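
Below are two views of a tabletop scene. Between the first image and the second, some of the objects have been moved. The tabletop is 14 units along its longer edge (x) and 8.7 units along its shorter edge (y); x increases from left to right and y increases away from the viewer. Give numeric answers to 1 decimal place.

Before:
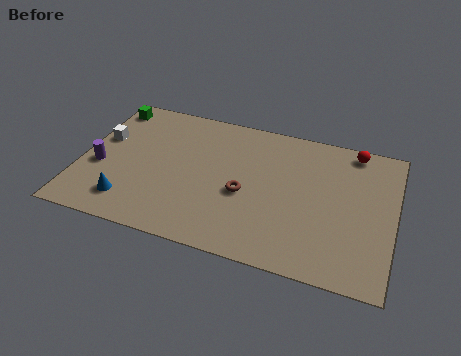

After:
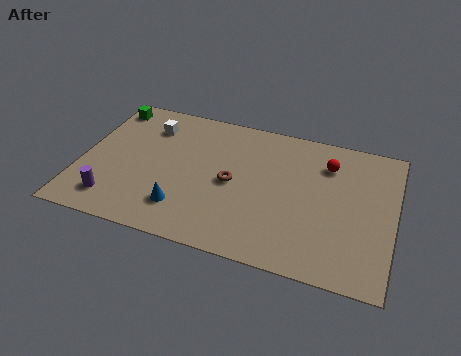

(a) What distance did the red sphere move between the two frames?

1.6

The red sphere was near (12.0, 7.8) before and (10.9, 6.6) after, so it travelled √(1.1² + 1.2²) ≈ 1.6 units.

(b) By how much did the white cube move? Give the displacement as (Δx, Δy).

(2.0, 1.4)

From the two frames, the white cube sits at roughly (0.8, 5.3) before and (2.8, 6.7) after.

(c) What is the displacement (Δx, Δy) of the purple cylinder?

(0.8, -1.9)

The purple cylinder started near (0.9, 3.5) and ended near (1.7, 1.6).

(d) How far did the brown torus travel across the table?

0.8

The brown torus moved from about (7.4, 3.7) to (6.8, 4.2), a distance of √(0.6² + 0.5²) ≈ 0.8.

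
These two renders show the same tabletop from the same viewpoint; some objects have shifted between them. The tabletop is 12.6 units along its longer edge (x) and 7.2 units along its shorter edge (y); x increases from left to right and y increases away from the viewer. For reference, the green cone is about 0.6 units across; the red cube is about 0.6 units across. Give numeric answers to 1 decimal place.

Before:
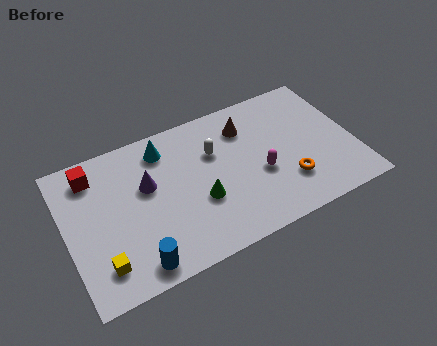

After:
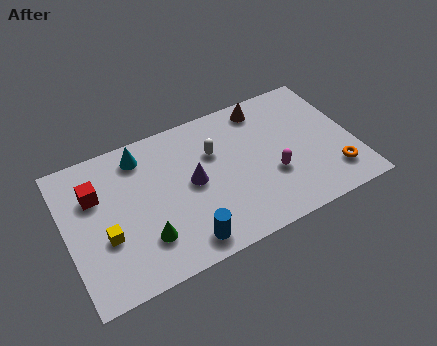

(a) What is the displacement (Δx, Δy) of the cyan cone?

(-1.0, 0.1)

The cyan cone was at about (4.5, 5.9) and moved to about (3.5, 6.0).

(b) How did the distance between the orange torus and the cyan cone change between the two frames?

+2.8

Before: roughly 6.3 units apart; after: 9.1. That's 2.8 units further apart.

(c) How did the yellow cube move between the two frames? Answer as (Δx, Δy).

(0.3, 1.2)

From the two frames, the yellow cube sits at roughly (1.3, 1.5) before and (1.6, 2.7) after.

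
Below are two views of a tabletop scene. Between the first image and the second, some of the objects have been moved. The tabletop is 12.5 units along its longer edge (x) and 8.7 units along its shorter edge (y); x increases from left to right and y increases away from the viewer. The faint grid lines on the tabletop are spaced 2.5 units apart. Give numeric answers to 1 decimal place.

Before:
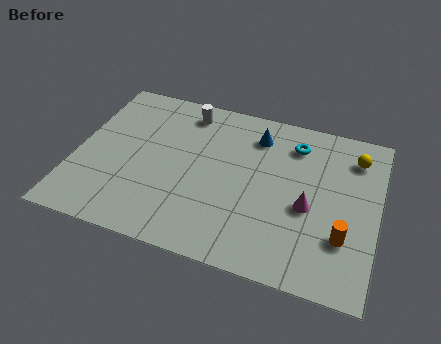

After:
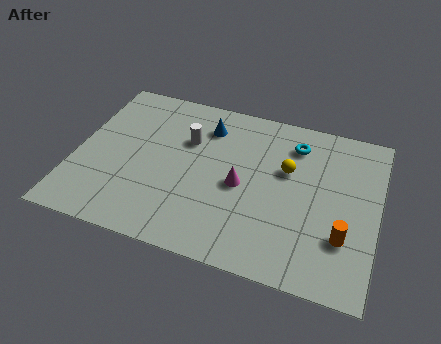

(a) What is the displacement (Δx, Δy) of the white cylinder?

(0.2, -1.6)

The white cylinder was at about (4.3, 7.4) and moved to about (4.5, 5.8).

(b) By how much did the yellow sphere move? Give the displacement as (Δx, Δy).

(-2.7, -1.5)

From the two frames, the yellow sphere sits at roughly (11.4, 6.9) before and (8.7, 5.4) after.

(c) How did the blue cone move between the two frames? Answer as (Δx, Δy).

(-2.1, -0.1)

The blue cone was at about (7.3, 6.9) and moved to about (5.2, 6.8).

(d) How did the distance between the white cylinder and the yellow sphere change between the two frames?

-2.9

Before: roughly 7.1 units apart; after: 4.2. That's 2.9 units closer together.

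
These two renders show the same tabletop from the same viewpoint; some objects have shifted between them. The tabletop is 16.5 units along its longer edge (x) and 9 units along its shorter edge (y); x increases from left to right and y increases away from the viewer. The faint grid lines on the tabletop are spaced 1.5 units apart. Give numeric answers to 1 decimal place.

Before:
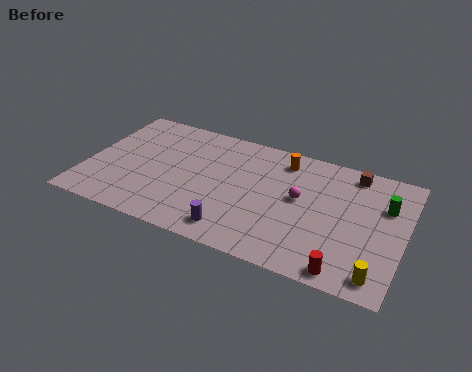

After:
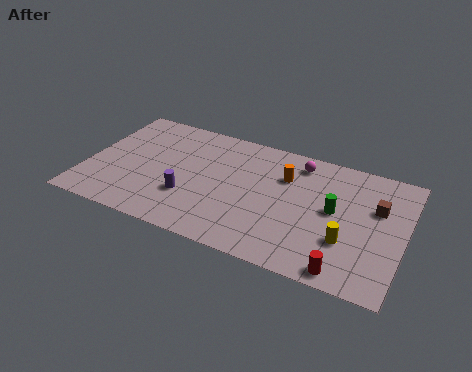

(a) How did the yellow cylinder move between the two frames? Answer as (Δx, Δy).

(-1.7, 1.7)

The yellow cylinder started near (15.4, 1.2) and ended near (13.7, 2.9).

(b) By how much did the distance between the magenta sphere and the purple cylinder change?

+2.4

Before: roughly 4.7 units apart; after: 7.1. That's 2.4 units further apart.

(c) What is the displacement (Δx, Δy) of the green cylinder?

(-2.5, -1.3)

From the two frames, the green cylinder sits at roughly (15.4, 6.1) before and (12.9, 4.8) after.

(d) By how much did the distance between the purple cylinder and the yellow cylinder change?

+0.9

They were about 7.3 units apart before and 8.2 after — 0.9 units further apart.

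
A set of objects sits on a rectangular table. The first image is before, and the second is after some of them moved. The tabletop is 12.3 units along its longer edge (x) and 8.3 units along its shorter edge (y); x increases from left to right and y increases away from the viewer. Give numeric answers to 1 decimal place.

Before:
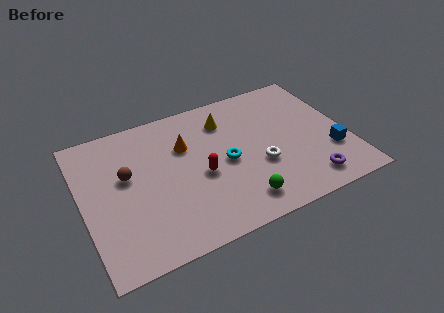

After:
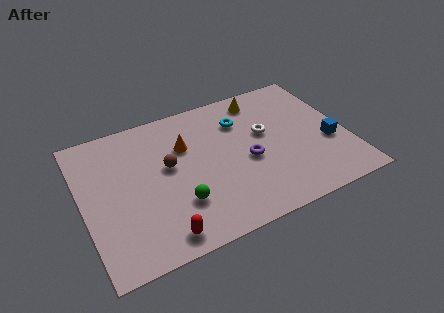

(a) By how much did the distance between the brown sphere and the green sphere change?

-3.6

The distance was about 5.9 in the first image and 2.3 in the second, so they moved 3.6 units closer together.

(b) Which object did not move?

the orange cone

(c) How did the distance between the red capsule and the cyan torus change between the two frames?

+5.5

They were about 1.2 units apart before and 6.7 after — 5.5 units further apart.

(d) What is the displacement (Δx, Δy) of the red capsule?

(-2.2, -2.6)

The red capsule started near (5.4, 3.6) and ended near (3.2, 1.0).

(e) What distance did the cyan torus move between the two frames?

2.4

The cyan torus moved from about (6.6, 3.9) to (7.6, 6.1), a distance of √(1.0² + 2.2²) ≈ 2.4.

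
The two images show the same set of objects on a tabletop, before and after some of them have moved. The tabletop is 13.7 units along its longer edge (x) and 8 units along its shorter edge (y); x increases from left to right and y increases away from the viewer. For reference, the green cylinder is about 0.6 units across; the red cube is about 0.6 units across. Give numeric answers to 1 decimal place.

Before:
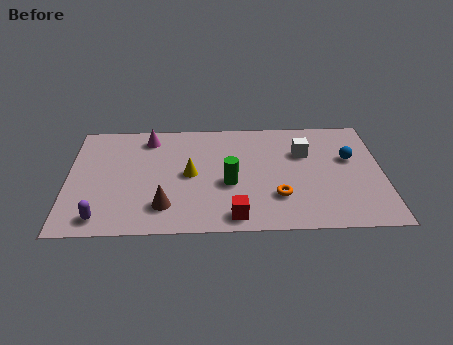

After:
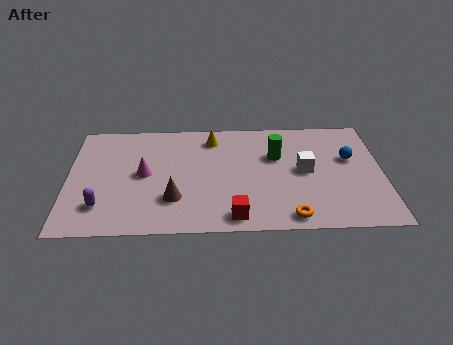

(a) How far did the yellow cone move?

2.8

From (5.3, 4.0) to (6.3, 6.6), the yellow cone covered √(1.0² + 2.6²) ≈ 2.8 units.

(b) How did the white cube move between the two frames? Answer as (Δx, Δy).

(0.0, -1.3)

From the two frames, the white cube sits at roughly (10.3, 5.4) before and (10.3, 4.1) after.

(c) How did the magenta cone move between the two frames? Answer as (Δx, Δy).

(-0.2, -2.6)

From the two frames, the magenta cone sits at roughly (3.5, 6.7) before and (3.3, 4.1) after.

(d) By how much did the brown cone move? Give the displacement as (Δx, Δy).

(0.4, 0.5)

The brown cone started near (4.2, 1.8) and ended near (4.6, 2.3).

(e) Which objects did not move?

the red cube and the blue sphere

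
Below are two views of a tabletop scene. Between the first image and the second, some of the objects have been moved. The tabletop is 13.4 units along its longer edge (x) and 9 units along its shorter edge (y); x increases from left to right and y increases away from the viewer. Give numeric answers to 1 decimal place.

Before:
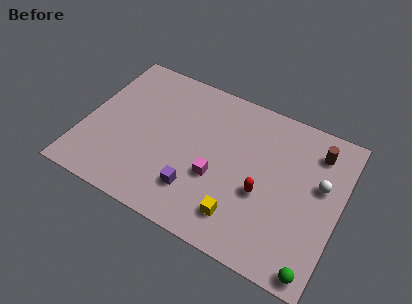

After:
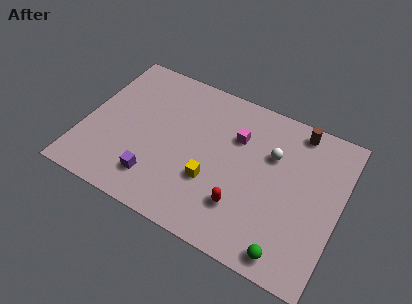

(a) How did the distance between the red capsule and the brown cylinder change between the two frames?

+1.7

They were about 4.3 units apart before and 6.0 after — 1.7 units further apart.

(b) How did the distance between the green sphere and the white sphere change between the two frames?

+0.6

They were about 4.6 units apart before and 5.2 after — 0.6 units further apart.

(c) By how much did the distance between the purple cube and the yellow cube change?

+0.6

Before: roughly 2.4 units apart; after: 3.0. That's 0.6 units further apart.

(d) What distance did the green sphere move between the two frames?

1.4

The green sphere was near (12.6, 0.8) before and (11.2, 1.0) after, so it travelled √(1.4² + 0.2²) ≈ 1.4 units.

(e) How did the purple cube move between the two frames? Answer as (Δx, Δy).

(-2.1, -0.3)

From the two frames, the purple cube sits at roughly (6.2, 2.2) before and (4.1, 1.9) after.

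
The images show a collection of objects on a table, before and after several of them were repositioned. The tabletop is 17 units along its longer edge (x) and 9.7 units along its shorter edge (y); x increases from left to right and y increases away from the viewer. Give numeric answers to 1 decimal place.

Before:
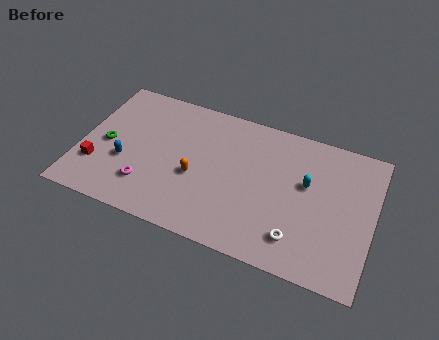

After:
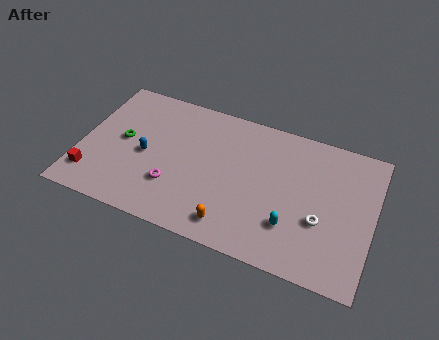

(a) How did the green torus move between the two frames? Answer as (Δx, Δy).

(0.9, 0.6)

The green torus was at about (1.5, 4.5) and moved to about (2.4, 5.1).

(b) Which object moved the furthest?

the orange capsule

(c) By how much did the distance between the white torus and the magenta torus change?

-0.3

They were about 8.8 units apart before and 8.5 after — 0.3 units closer together.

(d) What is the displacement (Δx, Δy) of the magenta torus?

(1.5, 0.5)

The magenta torus started near (4.1, 2.4) and ended near (5.6, 2.9).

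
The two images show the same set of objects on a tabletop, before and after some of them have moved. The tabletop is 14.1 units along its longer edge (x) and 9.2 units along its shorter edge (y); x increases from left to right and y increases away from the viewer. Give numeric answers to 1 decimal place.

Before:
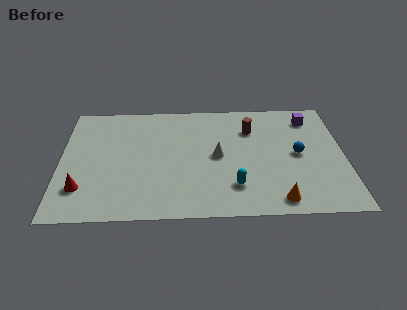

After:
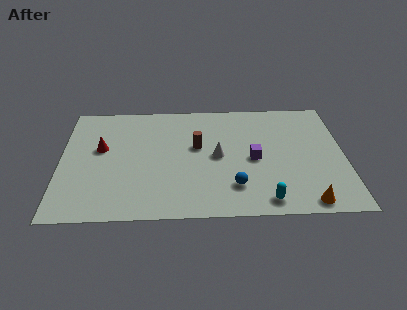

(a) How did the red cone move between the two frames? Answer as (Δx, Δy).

(0.9, 3.1)

The red cone was at about (1.1, 2.3) and moved to about (2.0, 5.4).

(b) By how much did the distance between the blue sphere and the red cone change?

-3.6

The distance was about 10.9 in the first image and 7.3 in the second, so they moved 3.6 units closer together.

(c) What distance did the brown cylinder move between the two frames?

3.0

The brown cylinder was near (9.5, 6.7) before and (6.8, 5.4) after, so it travelled √(2.7² + 1.3²) ≈ 3.0 units.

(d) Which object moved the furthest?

the purple cube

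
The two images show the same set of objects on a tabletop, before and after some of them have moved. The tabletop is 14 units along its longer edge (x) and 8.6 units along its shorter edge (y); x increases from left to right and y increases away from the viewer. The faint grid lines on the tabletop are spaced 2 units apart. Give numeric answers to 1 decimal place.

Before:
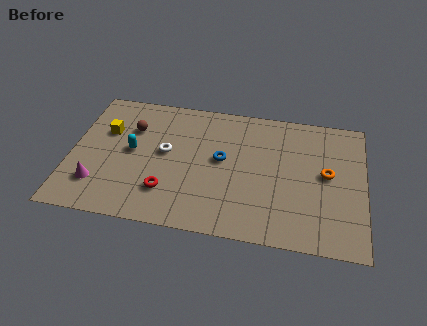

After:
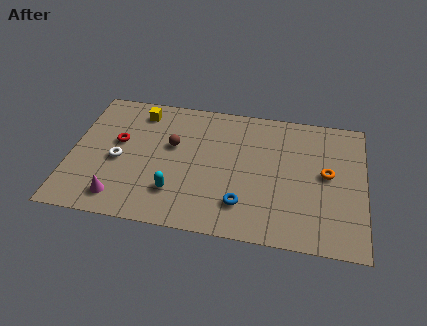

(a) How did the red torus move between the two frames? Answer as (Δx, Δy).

(-2.5, 2.8)

The red torus was at about (4.7, 2.2) and moved to about (2.2, 5.0).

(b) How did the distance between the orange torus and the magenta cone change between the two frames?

-0.9

The distance was about 11.1 in the first image and 10.2 in the second, so they moved 0.9 units closer together.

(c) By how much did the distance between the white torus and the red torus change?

-1.3

They were about 2.5 units apart before and 1.2 after — 1.3 units closer together.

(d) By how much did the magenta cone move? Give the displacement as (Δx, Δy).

(1.1, -0.7)

The magenta cone started near (1.4, 2.1) and ended near (2.5, 1.4).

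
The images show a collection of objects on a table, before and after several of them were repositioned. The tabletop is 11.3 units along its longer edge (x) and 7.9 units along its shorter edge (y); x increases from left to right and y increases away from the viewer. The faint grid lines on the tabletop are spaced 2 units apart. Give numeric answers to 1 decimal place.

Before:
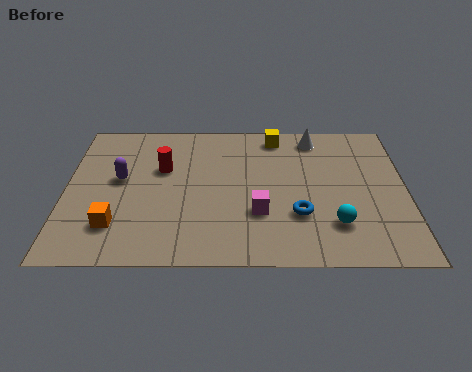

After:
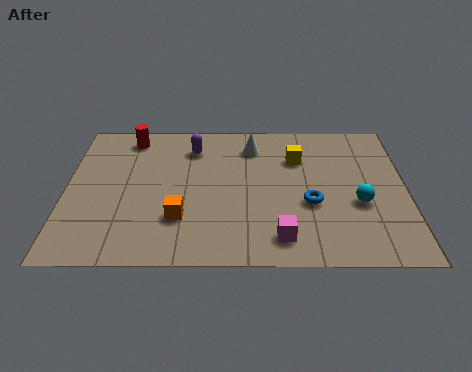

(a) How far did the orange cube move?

2.1

The orange cube moved from about (1.7, 1.9) to (3.8, 2.3), a distance of √(2.1² + 0.4²) ≈ 2.1.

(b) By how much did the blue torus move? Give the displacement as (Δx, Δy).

(0.4, 0.6)

From the two frames, the blue torus sits at roughly (7.7, 2.5) before and (8.1, 3.1) after.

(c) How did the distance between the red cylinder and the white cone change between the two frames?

-1.3

The distance was about 5.4 in the first image and 4.1 in the second, so they moved 1.3 units closer together.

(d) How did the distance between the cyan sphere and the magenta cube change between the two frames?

+0.6

They were about 2.6 units apart before and 3.2 after — 0.6 units further apart.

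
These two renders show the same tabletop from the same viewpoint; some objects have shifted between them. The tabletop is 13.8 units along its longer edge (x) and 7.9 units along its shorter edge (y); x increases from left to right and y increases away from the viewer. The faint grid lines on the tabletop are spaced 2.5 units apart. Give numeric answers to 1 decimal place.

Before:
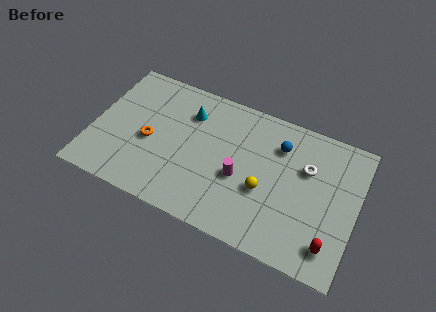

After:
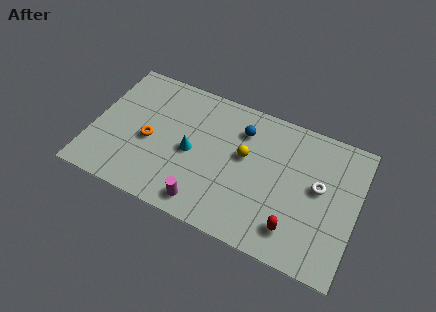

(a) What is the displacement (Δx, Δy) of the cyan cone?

(0.4, -2.2)

The cyan cone was at about (4.8, 5.9) and moved to about (5.2, 3.7).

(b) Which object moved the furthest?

the magenta cylinder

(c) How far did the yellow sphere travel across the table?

1.9

The yellow sphere was near (9.1, 3.1) before and (7.9, 4.6) after, so it travelled √(1.2² + 1.5²) ≈ 1.9 units.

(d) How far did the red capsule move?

1.9

The red capsule was near (12.7, 1.5) before and (10.8, 1.6) after, so it travelled √(1.9² + 0.1²) ≈ 1.9 units.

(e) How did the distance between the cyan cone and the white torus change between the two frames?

+0.3

Before: roughly 6.3 units apart; after: 6.6. That's 0.3 units further apart.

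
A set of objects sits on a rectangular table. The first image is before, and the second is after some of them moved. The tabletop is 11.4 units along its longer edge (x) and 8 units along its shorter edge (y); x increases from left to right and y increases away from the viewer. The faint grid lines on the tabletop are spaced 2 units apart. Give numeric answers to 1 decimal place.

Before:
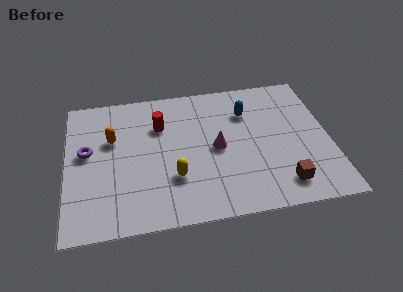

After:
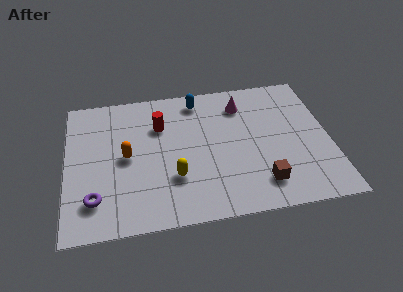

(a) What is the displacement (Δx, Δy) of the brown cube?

(-0.9, 0.2)

The brown cube started near (9.2, 1.4) and ended near (8.3, 1.6).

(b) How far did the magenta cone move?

2.7

The magenta cone was near (6.5, 3.9) before and (7.7, 6.3) after, so it travelled √(1.2² + 2.4²) ≈ 2.7 units.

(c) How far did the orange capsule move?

1.3

The orange capsule was near (2.0, 5.1) before and (2.6, 4.0) after, so it travelled √(0.6² + 1.1²) ≈ 1.3 units.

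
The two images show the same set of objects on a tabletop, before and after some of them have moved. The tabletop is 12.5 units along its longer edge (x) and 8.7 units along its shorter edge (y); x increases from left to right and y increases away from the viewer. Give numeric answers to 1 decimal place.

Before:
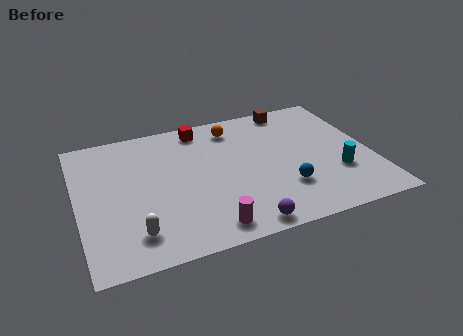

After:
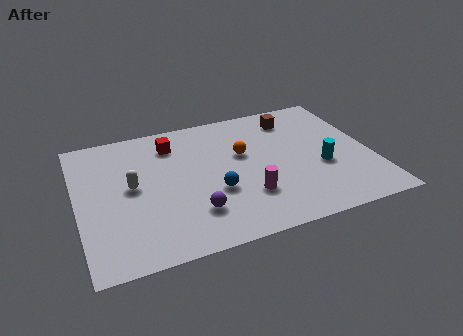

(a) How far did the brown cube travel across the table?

0.7

The brown cube moved from about (9.5, 7.8) to (9.5, 7.1), a distance of √(0.0² + 0.7²) ≈ 0.7.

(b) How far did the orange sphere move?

1.9

The orange sphere moved from about (6.9, 7.2) to (7.1, 5.3), a distance of √(0.2² + 1.9²) ≈ 1.9.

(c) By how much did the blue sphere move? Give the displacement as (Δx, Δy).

(-2.9, 0.7)

From the two frames, the blue sphere sits at roughly (8.6, 2.5) before and (5.7, 3.2) after.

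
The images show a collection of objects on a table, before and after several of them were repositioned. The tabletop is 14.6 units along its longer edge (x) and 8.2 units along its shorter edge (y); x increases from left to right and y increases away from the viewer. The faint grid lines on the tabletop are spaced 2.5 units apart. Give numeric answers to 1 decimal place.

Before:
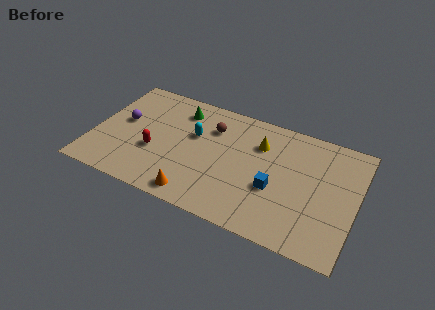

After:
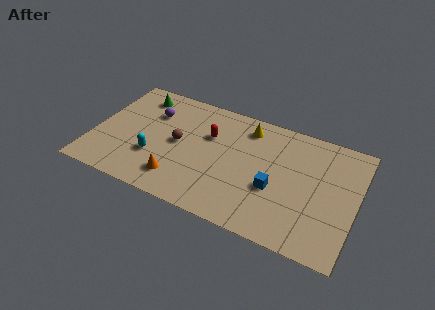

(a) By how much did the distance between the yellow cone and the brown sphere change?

+1.7

Before: roughly 2.7 units apart; after: 4.4. That's 1.7 units further apart.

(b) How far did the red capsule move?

3.6

The red capsule was near (3.5, 3.1) before and (6.3, 5.4) after, so it travelled √(2.8² + 2.3²) ≈ 3.6 units.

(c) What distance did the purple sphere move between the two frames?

1.9

From (1.5, 4.6) to (3.0, 5.8), the purple sphere covered √(1.5² + 1.2²) ≈ 1.9 units.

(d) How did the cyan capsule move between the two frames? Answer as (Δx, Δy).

(-2.0, -2.4)

The cyan capsule was at about (5.5, 5.1) and moved to about (3.5, 2.7).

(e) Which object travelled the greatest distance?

the red capsule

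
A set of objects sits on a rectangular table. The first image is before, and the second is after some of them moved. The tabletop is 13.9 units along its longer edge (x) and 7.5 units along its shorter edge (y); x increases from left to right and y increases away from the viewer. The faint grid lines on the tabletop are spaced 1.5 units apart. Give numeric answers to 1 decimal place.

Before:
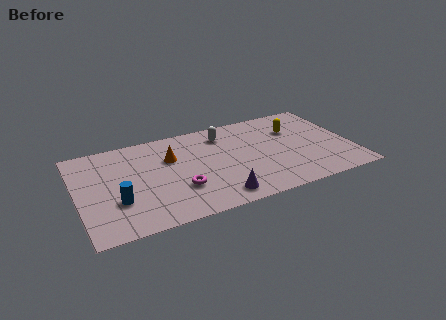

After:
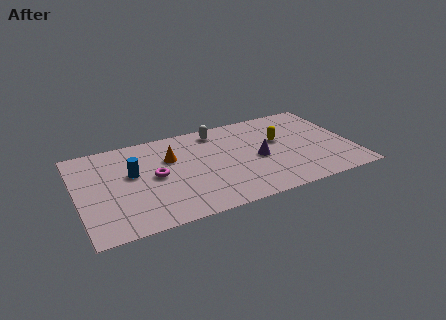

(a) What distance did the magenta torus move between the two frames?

1.8

From (5.0, 2.4) to (3.9, 3.8), the magenta torus covered √(1.1² + 1.4²) ≈ 1.8 units.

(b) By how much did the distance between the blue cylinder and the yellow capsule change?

-2.2

The distance was about 9.7 in the first image and 7.5 in the second, so they moved 2.2 units closer together.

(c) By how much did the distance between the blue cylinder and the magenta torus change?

-1.8

Before: roughly 3.1 units apart; after: 1.3. That's 1.8 units closer together.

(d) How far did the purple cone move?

3.3

The purple cone was near (6.8, 1.1) before and (9.1, 3.4) after, so it travelled √(2.3² + 2.3²) ≈ 3.3 units.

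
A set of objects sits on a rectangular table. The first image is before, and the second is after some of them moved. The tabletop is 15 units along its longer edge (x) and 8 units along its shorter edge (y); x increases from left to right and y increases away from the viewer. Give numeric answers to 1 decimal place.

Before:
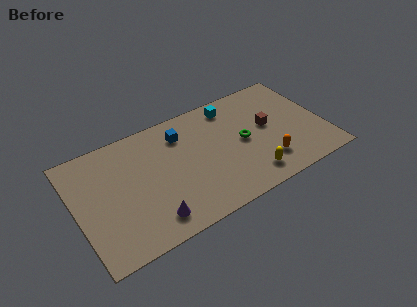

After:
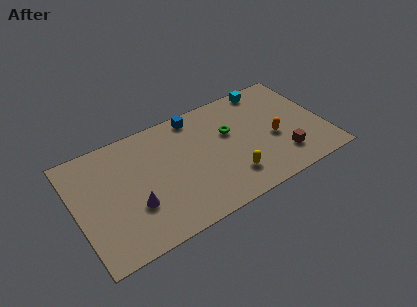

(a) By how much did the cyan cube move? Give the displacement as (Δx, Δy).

(2.3, 0.4)

The cyan cube was at about (9.8, 6.8) and moved to about (12.1, 7.2).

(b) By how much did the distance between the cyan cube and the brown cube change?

+2.2

They were about 3.1 units apart before and 5.3 after — 2.2 units further apart.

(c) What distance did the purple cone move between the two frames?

1.5

From (4.1, 1.4) to (3.3, 2.7), the purple cone covered √(0.8² + 1.3²) ≈ 1.5 units.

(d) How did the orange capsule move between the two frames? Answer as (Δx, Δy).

(0.7, 1.5)

The orange capsule was at about (11.2, 1.9) and moved to about (11.9, 3.4).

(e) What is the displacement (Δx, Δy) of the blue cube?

(1.0, 0.9)

The blue cube started near (6.6, 6.2) and ended near (7.6, 7.1).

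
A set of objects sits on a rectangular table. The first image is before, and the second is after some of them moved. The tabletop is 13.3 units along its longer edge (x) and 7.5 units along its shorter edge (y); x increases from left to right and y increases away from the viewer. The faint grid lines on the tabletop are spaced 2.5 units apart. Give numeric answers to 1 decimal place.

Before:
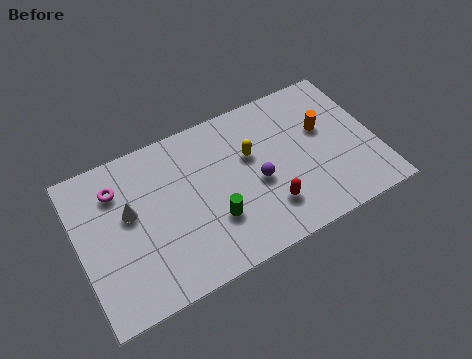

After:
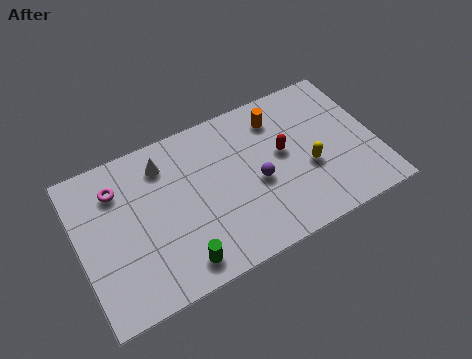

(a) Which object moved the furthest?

the yellow capsule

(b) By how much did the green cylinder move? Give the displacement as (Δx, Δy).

(-1.7, -1.3)

From the two frames, the green cylinder sits at roughly (5.8, 2.4) before and (4.1, 1.1) after.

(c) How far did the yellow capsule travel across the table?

2.9

The yellow capsule was near (7.8, 4.7) before and (10.2, 3.0) after, so it travelled √(2.4² + 1.7²) ≈ 2.9 units.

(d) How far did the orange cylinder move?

2.4

The orange cylinder was near (11.1, 4.6) before and (9.2, 6.0) after, so it travelled √(1.9² + 1.4²) ≈ 2.4 units.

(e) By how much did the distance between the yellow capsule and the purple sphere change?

+0.9

The distance was about 1.4 in the first image and 2.3 in the second, so they moved 0.9 units further apart.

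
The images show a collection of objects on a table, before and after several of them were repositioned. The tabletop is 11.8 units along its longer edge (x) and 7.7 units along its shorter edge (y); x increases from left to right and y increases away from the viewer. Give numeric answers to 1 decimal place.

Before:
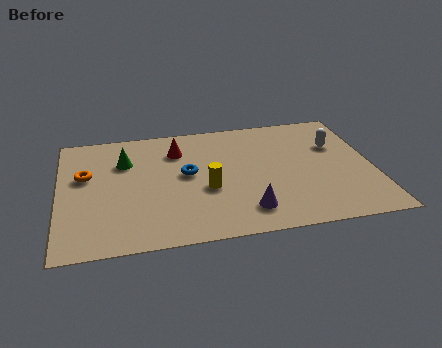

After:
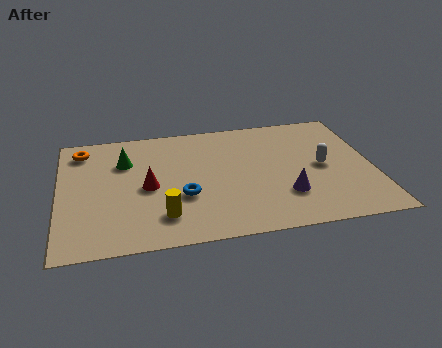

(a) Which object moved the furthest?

the red cone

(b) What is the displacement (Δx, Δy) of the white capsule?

(-0.6, -1.3)

From the two frames, the white capsule sits at roughly (10.5, 5.1) before and (9.9, 3.8) after.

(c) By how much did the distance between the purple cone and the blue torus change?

+0.4

The distance was about 3.4 in the first image and 3.8 in the second, so they moved 0.4 units further apart.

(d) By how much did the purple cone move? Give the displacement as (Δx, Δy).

(1.5, 0.7)

The purple cone started near (6.9, 1.5) and ended near (8.4, 2.2).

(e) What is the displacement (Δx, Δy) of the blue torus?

(-0.2, -1.4)

From the two frames, the blue torus sits at roughly (4.8, 4.2) before and (4.6, 2.8) after.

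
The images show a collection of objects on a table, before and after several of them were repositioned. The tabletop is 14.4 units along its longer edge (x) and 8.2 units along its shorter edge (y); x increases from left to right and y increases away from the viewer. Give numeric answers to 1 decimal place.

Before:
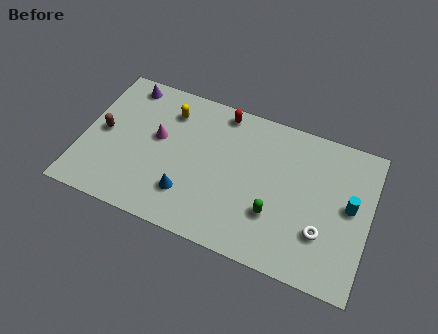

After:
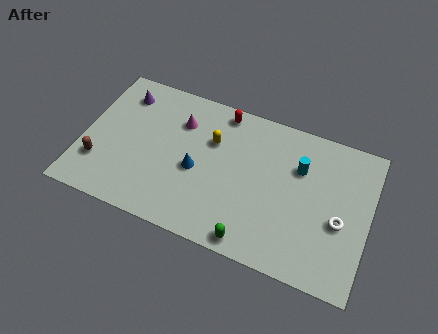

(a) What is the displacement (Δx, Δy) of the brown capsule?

(0.0, -1.8)

The brown capsule was at about (1.0, 4.1) and moved to about (1.0, 2.3).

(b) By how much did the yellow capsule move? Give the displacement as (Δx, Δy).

(2.3, -0.9)

From the two frames, the yellow capsule sits at roughly (4.1, 6.4) before and (6.4, 5.5) after.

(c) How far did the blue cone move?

1.5

From (5.5, 2.1) to (5.8, 3.6), the blue cone covered √(0.3² + 1.5²) ≈ 1.5 units.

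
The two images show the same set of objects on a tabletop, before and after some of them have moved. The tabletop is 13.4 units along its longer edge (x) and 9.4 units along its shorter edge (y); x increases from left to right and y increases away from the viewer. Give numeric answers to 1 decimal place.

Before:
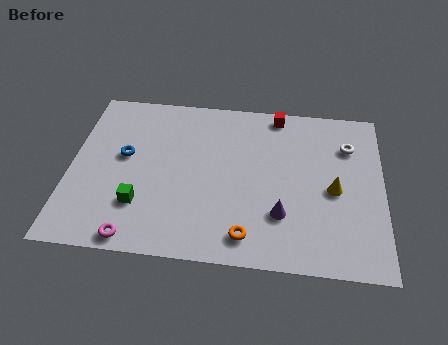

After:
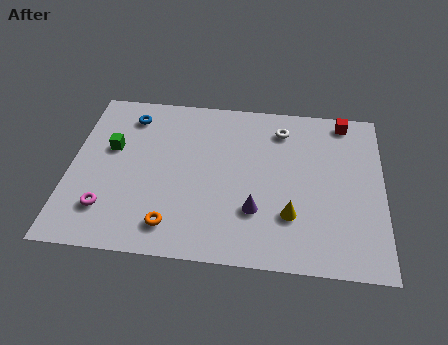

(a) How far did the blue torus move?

2.4

From (2.3, 5.3) to (2.4, 7.7), the blue torus covered √(0.1² + 2.4²) ≈ 2.4 units.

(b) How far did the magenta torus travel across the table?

1.9

From (3.0, 0.8) to (1.7, 2.2), the magenta torus covered √(1.3² + 1.4²) ≈ 1.9 units.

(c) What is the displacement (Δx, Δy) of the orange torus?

(-3.2, 0.2)

From the two frames, the orange torus sits at roughly (7.7, 1.4) before and (4.5, 1.6) after.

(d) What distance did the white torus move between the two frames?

3.0

From (11.9, 6.9) to (9.0, 7.6), the white torus covered √(2.9² + 0.7²) ≈ 3.0 units.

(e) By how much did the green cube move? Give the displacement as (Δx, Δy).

(-1.4, 3.1)

The green cube was at about (3.1, 2.6) and moved to about (1.7, 5.7).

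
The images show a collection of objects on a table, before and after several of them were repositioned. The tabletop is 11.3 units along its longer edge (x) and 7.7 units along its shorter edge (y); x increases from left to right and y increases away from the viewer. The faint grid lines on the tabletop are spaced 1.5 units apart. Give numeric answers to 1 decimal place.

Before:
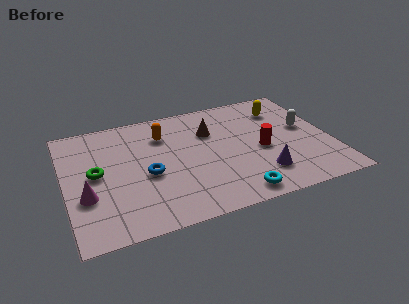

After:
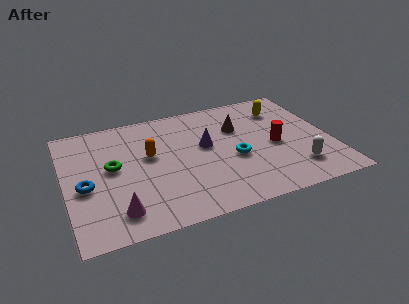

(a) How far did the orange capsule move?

1.4

The orange capsule was near (4.3, 5.7) before and (3.6, 4.5) after, so it travelled √(0.7² + 1.2²) ≈ 1.4 units.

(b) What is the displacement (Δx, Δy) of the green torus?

(0.7, 0.2)

From the two frames, the green torus sits at roughly (1.3, 4.0) before and (2.0, 4.2) after.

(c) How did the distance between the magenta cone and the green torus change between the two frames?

+1.4

The distance was about 1.4 in the first image and 2.8 in the second, so they moved 1.4 units further apart.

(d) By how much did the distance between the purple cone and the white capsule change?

+1.2

Before: roughly 3.3 units apart; after: 4.5. That's 1.2 units further apart.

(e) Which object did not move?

the yellow capsule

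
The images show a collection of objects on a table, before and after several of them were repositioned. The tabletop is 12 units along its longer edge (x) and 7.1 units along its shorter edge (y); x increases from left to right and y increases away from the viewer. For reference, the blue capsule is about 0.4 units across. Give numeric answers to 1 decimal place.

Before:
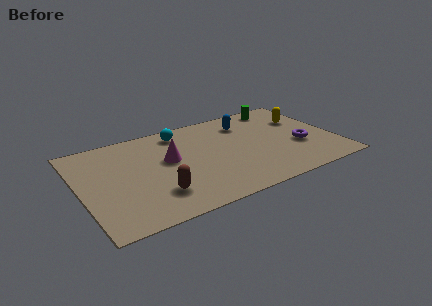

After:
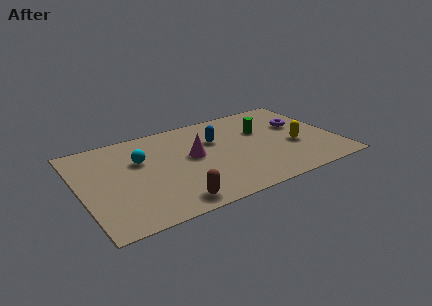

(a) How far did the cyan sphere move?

2.5

The cyan sphere was near (5.0, 6.0) before and (2.9, 4.6) after, so it travelled √(2.1² + 1.4²) ≈ 2.5 units.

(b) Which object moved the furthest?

the cyan sphere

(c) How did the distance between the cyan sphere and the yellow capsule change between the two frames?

+1.4

They were about 5.9 units apart before and 7.3 after — 1.4 units further apart.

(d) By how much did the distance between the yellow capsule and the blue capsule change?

+1.2

Before: roughly 2.8 units apart; after: 4.0. That's 1.2 units further apart.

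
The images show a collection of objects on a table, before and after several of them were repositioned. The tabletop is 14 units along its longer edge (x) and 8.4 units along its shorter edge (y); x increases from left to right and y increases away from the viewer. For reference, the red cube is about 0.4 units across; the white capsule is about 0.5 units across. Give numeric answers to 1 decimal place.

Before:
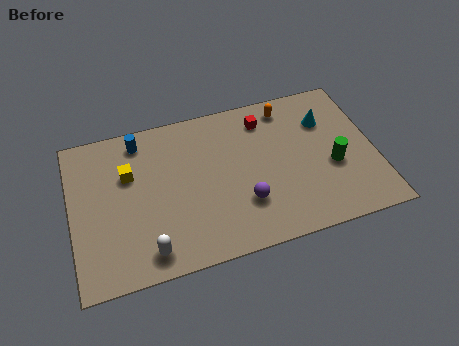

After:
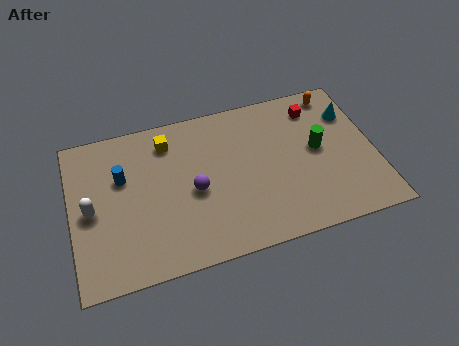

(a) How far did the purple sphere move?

2.6

The purple sphere moved from about (7.8, 2.5) to (5.6, 3.8), a distance of √(2.2² + 1.3²) ≈ 2.6.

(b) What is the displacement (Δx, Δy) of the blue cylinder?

(-0.9, -1.8)

From the two frames, the blue cylinder sits at roughly (3.3, 7.2) before and (2.4, 5.4) after.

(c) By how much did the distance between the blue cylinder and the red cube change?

+3.4

Before: roughly 5.8 units apart; after: 9.2. That's 3.4 units further apart.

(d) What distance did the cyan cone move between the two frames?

1.2

The cyan cone moved from about (11.9, 6.0) to (13.1, 6.1), a distance of √(1.2² + 0.1²) ≈ 1.2.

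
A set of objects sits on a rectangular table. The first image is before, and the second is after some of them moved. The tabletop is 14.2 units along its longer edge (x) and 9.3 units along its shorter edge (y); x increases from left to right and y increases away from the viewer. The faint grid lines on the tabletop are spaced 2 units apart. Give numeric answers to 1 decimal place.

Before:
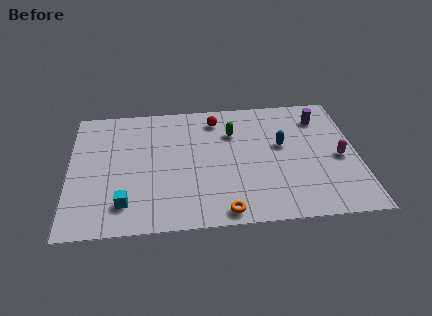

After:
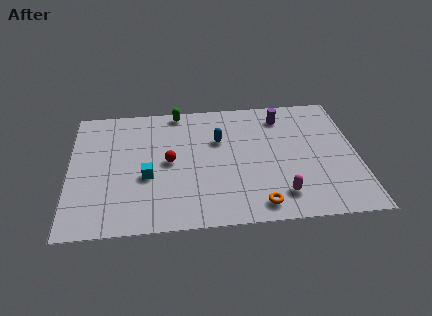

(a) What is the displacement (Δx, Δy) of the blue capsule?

(-3.1, 0.7)

The blue capsule started near (10.5, 5.4) and ended near (7.4, 6.1).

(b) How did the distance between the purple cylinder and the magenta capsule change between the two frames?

+2.6

They were about 3.2 units apart before and 5.8 after — 2.6 units further apart.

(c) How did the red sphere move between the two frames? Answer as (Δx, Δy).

(-2.4, -3.0)

The red sphere was at about (7.3, 7.7) and moved to about (4.9, 4.7).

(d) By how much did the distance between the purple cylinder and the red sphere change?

+1.2

Before: roughly 5.2 units apart; after: 6.4. That's 1.2 units further apart.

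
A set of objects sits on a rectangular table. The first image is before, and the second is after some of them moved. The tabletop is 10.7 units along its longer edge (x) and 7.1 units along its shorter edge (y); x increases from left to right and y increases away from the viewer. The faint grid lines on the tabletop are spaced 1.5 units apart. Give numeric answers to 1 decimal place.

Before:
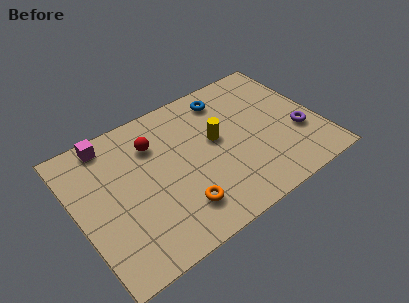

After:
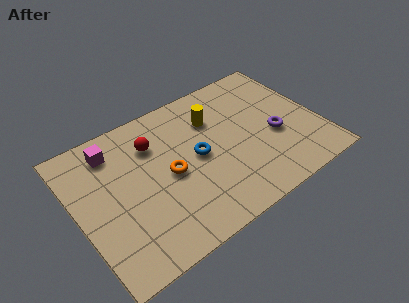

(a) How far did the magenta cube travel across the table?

0.5

The magenta cube moved from about (1.8, 6.3) to (1.9, 5.8), a distance of √(0.1² + 0.5²) ≈ 0.5.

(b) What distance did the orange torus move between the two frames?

1.8

From (4.1, 1.6) to (4.0, 3.4), the orange torus covered √(0.1² + 1.8²) ≈ 1.8 units.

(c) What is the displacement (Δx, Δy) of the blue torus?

(-1.7, -2.3)

From the two frames, the blue torus sits at roughly (7.0, 5.9) before and (5.3, 3.6) after.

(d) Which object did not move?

the red sphere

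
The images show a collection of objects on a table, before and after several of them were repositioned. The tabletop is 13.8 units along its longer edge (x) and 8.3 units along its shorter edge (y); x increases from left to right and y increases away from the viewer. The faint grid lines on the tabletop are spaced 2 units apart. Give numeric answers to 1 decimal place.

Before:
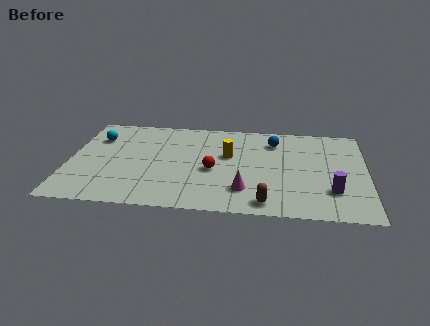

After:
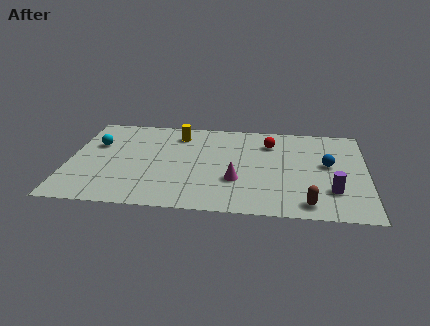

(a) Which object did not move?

the purple cylinder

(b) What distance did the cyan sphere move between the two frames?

0.6

The cyan sphere moved from about (1.2, 6.0) to (1.2, 5.4), a distance of √(0.0² + 0.6²) ≈ 0.6.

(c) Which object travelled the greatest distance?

the red sphere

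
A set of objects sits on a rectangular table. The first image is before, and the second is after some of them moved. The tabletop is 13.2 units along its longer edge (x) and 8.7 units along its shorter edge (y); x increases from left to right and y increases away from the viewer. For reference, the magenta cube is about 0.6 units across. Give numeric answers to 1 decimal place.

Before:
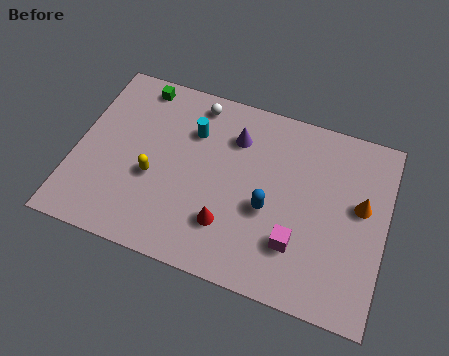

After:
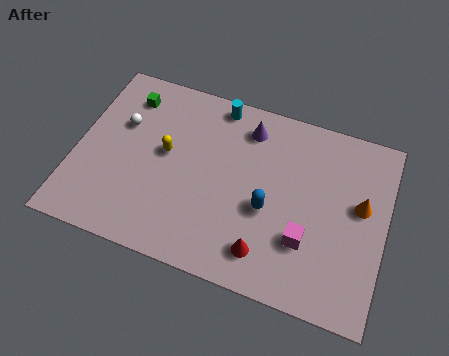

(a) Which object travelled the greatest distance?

the white sphere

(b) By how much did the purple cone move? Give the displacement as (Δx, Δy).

(0.5, 0.6)

From the two frames, the purple cone sits at roughly (6.6, 6.5) before and (7.1, 7.1) after.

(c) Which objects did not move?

the orange cone and the blue capsule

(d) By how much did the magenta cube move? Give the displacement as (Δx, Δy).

(0.4, 0.3)

From the two frames, the magenta cube sits at roughly (9.6, 2.4) before and (10.0, 2.7) after.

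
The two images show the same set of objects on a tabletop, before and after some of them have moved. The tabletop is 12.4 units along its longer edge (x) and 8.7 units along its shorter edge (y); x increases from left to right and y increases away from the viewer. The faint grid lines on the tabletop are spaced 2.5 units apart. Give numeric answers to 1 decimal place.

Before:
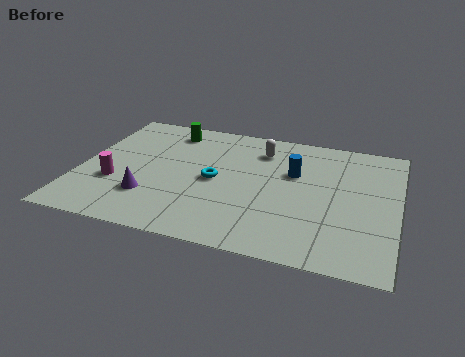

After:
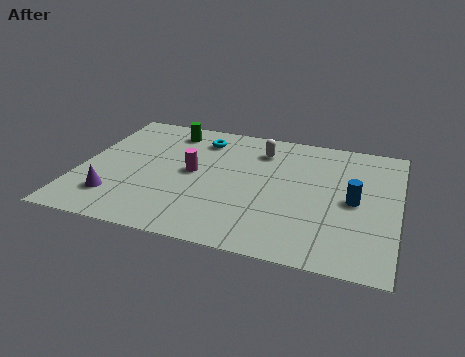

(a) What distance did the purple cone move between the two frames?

1.4

The purple cone moved from about (2.9, 2.4) to (1.6, 2.0), a distance of √(1.3² + 0.4²) ≈ 1.4.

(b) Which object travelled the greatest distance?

the magenta cylinder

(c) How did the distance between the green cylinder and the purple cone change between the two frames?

+0.6

Before: roughly 4.9 units apart; after: 5.5. That's 0.6 units further apart.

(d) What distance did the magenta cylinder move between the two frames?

3.3

From (1.5, 3.0) to (4.4, 4.5), the magenta cylinder covered √(2.9² + 1.5²) ≈ 3.3 units.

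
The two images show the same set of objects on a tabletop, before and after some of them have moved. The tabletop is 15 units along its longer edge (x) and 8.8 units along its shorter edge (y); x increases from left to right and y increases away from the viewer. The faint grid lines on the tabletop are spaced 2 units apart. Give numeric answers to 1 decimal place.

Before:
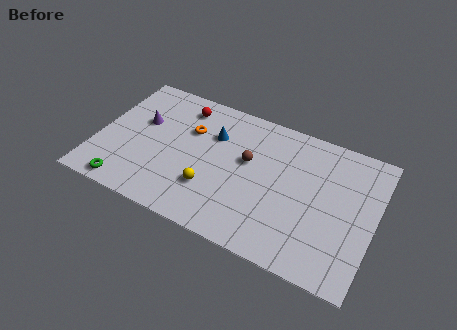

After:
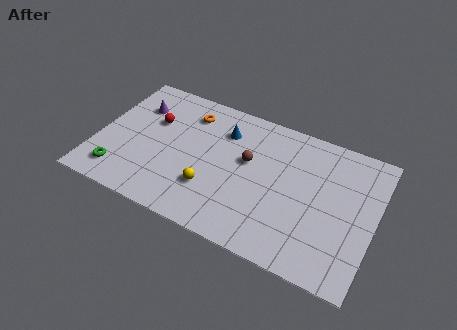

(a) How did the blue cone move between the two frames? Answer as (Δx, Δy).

(0.5, 0.5)

The blue cone was at about (6.1, 6.1) and moved to about (6.6, 6.6).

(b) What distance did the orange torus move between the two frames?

1.1

The orange torus moved from about (4.8, 5.9) to (4.6, 7.0), a distance of √(0.2² + 1.1²) ≈ 1.1.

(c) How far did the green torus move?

0.9

The green torus was near (2.0, 0.9) before and (1.5, 1.6) after, so it travelled √(0.5² + 0.7²) ≈ 0.9 units.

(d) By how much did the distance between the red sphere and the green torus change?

-2.5

Before: roughly 6.8 units apart; after: 4.3. That's 2.5 units closer together.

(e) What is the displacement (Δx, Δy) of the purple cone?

(-0.4, 1.0)

The purple cone was at about (2.2, 5.4) and moved to about (1.8, 6.4).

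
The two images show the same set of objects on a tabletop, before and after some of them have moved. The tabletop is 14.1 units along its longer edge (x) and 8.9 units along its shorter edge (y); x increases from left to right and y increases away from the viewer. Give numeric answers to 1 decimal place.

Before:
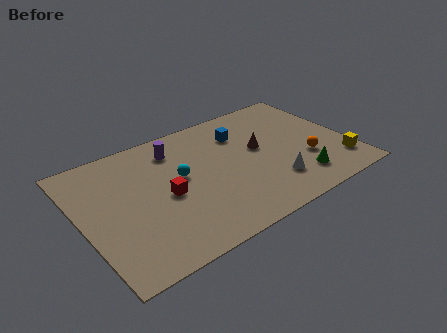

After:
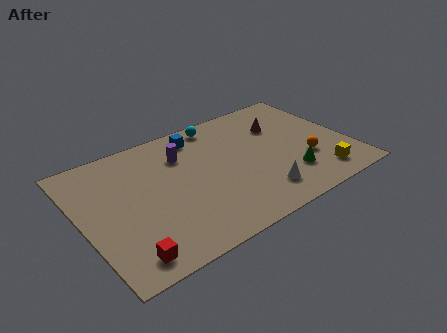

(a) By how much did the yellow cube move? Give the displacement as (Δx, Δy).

(-1.2, -0.4)

From the two frames, the yellow cube sits at roughly (13.3, 1.9) before and (12.1, 1.5) after.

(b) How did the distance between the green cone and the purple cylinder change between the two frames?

-1.3

They were about 7.8 units apart before and 6.5 after — 1.3 units closer together.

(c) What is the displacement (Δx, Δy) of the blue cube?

(-2.2, 0.9)

From the two frames, the blue cube sits at roughly (8.8, 6.6) before and (6.6, 7.5) after.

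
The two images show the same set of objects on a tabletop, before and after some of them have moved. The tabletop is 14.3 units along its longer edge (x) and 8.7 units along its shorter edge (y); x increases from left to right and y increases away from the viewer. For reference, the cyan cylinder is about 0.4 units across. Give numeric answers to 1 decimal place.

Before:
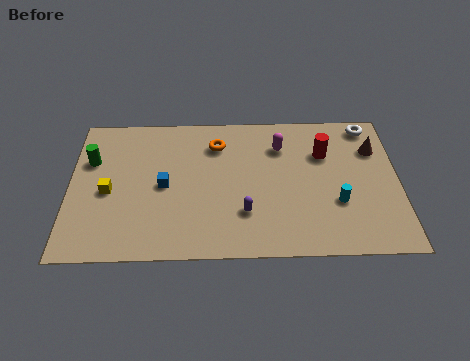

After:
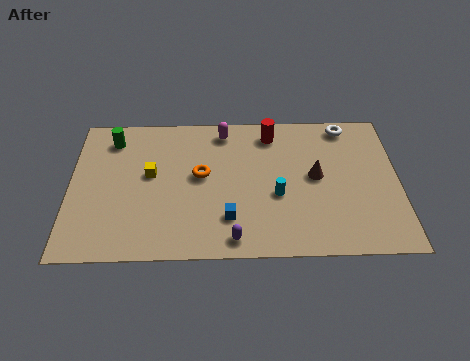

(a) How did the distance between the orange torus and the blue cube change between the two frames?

-0.5

Before: roughly 3.4 units apart; after: 2.9. That's 0.5 units closer together.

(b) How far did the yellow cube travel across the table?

2.1

The yellow cube moved from about (1.7, 3.9) to (3.5, 4.9), a distance of √(1.8² + 1.0²) ≈ 2.1.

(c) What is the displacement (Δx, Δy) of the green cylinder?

(0.9, 1.3)

From the two frames, the green cylinder sits at roughly (0.9, 5.8) before and (1.8, 7.1) after.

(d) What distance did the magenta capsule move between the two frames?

2.7

From (9.2, 6.5) to (6.7, 7.5), the magenta capsule covered √(2.5² + 1.0²) ≈ 2.7 units.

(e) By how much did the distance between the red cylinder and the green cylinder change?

-3.2

They were about 10.2 units apart before and 7.0 after — 3.2 units closer together.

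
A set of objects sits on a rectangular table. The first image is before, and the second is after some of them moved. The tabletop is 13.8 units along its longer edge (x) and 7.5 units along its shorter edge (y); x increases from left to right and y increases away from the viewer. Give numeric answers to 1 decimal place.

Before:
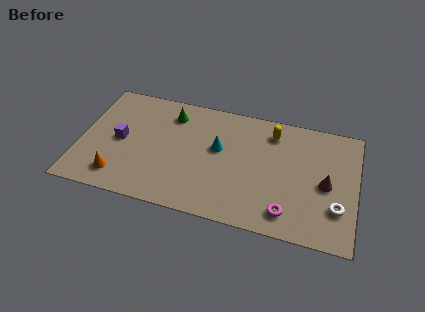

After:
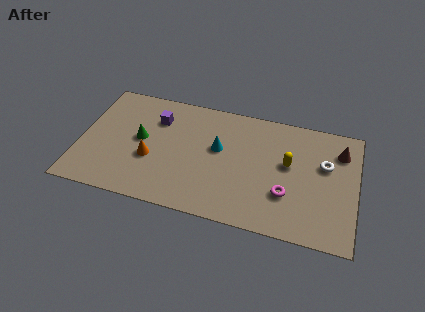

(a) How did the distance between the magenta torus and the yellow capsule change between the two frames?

-3.0

Before: roughly 4.9 units apart; after: 1.9. That's 3.0 units closer together.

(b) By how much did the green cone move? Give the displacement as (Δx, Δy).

(-1.4, -2.0)

The green cone started near (4.4, 6.0) and ended near (3.0, 4.0).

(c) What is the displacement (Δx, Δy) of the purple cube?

(1.7, 1.8)

From the two frames, the purple cube sits at roughly (2.0, 3.7) before and (3.7, 5.5) after.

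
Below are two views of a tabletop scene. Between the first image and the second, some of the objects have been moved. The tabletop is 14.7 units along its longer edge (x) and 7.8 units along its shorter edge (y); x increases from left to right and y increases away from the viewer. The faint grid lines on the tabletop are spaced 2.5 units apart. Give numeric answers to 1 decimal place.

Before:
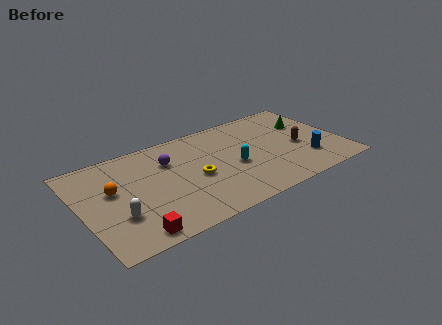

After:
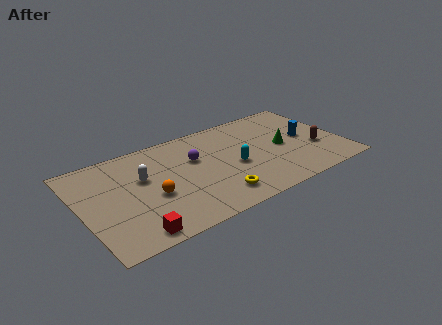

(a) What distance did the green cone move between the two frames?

2.2

The green cone was near (13.1, 5.2) before and (11.4, 3.8) after, so it travelled √(1.7² + 1.4²) ≈ 2.2 units.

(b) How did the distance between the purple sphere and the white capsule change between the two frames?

-1.5

The distance was about 4.5 in the first image and 3.0 in the second, so they moved 1.5 units closer together.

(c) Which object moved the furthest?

the white capsule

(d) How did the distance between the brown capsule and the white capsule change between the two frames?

-0.6

The distance was about 10.5 in the first image and 9.9 in the second, so they moved 0.6 units closer together.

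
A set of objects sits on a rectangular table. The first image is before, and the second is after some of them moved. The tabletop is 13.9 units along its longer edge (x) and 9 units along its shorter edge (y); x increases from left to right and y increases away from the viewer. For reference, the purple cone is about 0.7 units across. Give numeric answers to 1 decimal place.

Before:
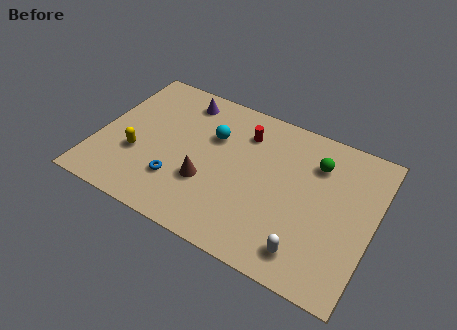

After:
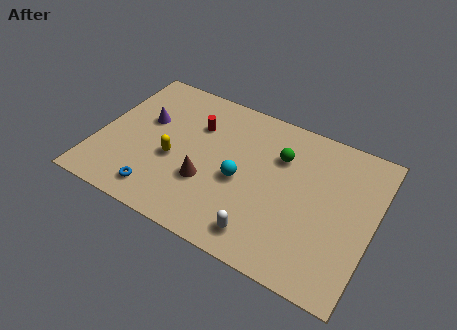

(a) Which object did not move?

the brown cone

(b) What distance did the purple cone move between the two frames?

2.6

From (3.8, 7.6) to (2.2, 5.5), the purple cone covered √(1.6² + 2.1²) ≈ 2.6 units.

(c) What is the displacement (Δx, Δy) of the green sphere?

(-1.8, -0.4)

The green sphere started near (10.8, 6.7) and ended near (9.0, 6.3).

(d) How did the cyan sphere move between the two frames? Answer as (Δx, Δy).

(1.7, -2.0)

The cyan sphere was at about (5.6, 6.0) and moved to about (7.3, 4.0).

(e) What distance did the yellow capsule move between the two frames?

1.9

The yellow capsule moved from about (2.1, 3.2) to (3.9, 3.7), a distance of √(1.8² + 0.5²) ≈ 1.9.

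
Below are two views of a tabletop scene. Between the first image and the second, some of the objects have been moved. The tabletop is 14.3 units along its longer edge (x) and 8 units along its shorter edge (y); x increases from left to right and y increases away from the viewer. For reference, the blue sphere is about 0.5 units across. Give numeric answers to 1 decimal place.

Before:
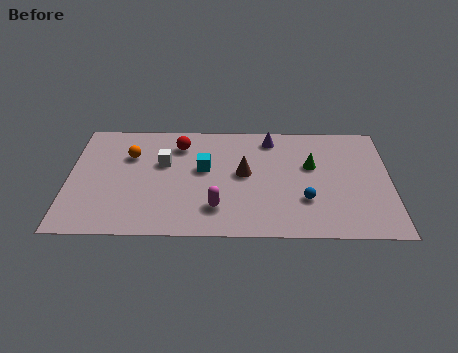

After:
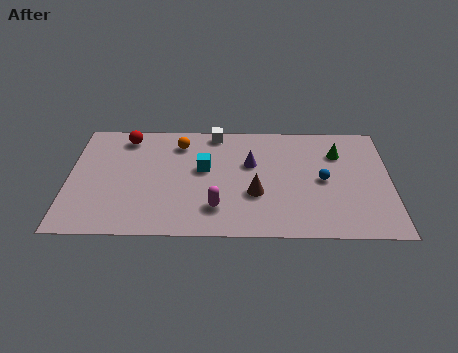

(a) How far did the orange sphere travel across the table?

2.4

The orange sphere was near (2.7, 5.5) before and (4.9, 6.4) after, so it travelled √(2.2² + 0.9²) ≈ 2.4 units.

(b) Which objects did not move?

the magenta capsule and the cyan cube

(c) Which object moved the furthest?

the white cube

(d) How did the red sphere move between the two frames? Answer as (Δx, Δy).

(-2.4, 0.5)

The red sphere was at about (4.9, 6.3) and moved to about (2.5, 6.8).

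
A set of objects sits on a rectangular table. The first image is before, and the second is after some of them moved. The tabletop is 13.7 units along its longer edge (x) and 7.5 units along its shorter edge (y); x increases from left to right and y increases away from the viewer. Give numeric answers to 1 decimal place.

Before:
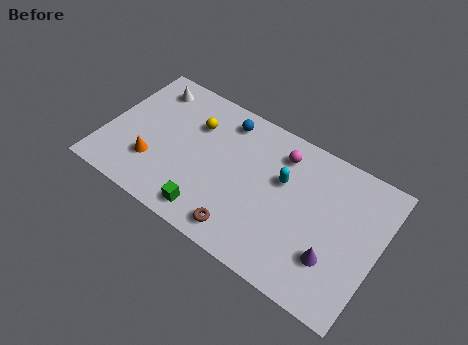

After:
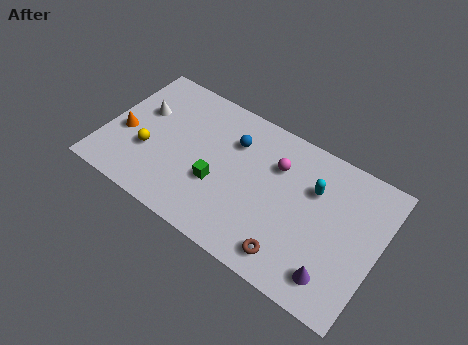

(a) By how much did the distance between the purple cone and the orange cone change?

+1.9

They were about 9.1 units apart before and 11.0 after — 1.9 units further apart.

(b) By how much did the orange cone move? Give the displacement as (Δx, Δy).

(-1.6, 0.9)

The orange cone started near (2.6, 2.2) and ended near (1.0, 3.1).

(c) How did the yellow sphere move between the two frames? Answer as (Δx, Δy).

(-1.9, -2.6)

The yellow sphere started near (4.2, 5.3) and ended near (2.3, 2.7).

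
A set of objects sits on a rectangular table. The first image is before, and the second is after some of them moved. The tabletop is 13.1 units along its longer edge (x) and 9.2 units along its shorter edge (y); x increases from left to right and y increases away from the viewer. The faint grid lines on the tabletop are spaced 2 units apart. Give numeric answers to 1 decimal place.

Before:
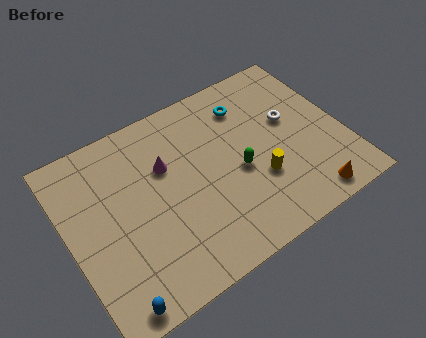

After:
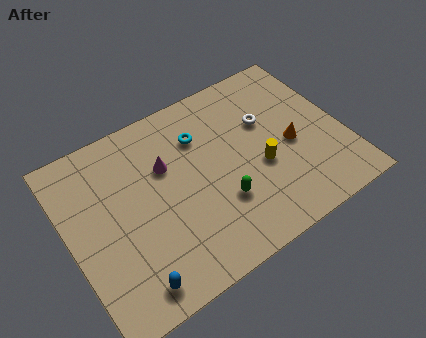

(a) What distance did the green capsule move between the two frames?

1.6

The green capsule moved from about (8.0, 4.0) to (6.9, 2.9), a distance of √(1.1² + 1.1²) ≈ 1.6.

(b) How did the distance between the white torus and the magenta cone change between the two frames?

-1.1

They were about 6.0 units apart before and 4.9 after — 1.1 units closer together.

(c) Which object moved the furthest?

the orange cone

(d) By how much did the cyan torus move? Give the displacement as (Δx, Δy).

(-2.4, -0.5)

The cyan torus was at about (9.0, 7.2) and moved to about (6.6, 6.7).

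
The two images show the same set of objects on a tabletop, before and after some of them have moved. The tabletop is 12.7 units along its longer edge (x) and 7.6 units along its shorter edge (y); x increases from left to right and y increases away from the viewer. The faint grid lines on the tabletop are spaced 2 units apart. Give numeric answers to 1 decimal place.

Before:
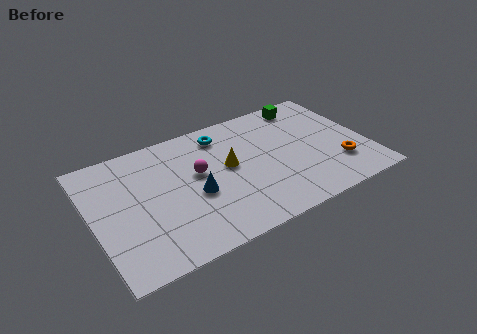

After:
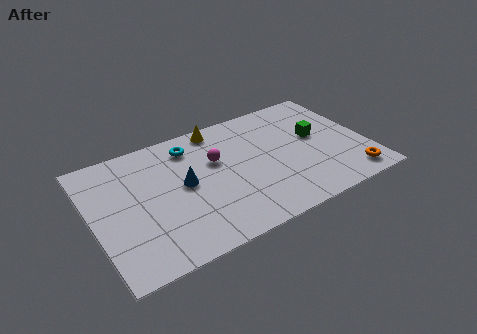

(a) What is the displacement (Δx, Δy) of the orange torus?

(0.4, -1.0)

From the two frames, the orange torus sits at roughly (11.2, 2.1) before and (11.6, 1.1) after.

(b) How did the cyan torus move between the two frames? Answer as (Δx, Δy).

(-1.5, -0.1)

The cyan torus started near (6.3, 6.3) and ended near (4.8, 6.2).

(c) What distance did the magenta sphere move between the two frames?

1.0

From (4.9, 4.4) to (5.8, 4.8), the magenta sphere covered √(0.9² + 0.4²) ≈ 1.0 units.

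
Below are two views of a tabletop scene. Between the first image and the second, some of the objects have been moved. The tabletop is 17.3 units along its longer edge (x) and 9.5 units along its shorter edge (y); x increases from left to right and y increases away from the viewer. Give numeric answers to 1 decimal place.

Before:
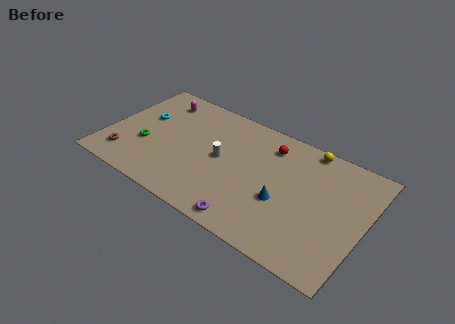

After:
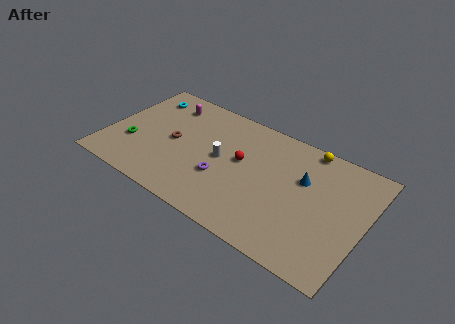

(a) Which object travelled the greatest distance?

the brown torus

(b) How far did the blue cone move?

2.6

From (12.1, 3.7) to (13.1, 6.1), the blue cone covered √(1.0² + 2.4²) ≈ 2.6 units.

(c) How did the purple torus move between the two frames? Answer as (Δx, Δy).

(-2.3, 2.4)

From the two frames, the purple torus sits at roughly (10.3, 1.0) before and (8.0, 3.4) after.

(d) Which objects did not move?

the yellow sphere and the white cylinder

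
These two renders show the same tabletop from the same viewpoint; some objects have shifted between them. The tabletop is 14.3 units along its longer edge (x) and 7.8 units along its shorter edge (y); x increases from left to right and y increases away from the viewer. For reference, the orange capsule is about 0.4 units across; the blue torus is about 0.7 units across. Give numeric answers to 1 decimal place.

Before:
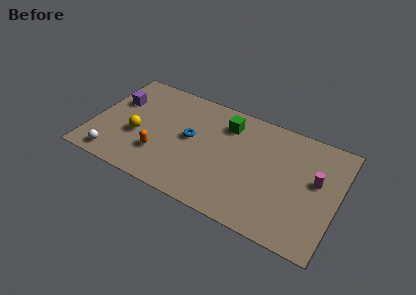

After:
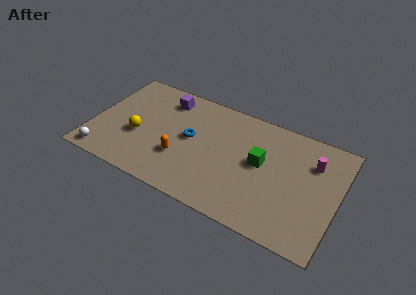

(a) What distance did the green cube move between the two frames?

2.8

The green cube was near (7.6, 6.1) before and (9.8, 4.3) after, so it travelled √(2.2² + 1.8²) ≈ 2.8 units.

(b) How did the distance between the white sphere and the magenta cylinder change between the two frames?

+0.7

The distance was about 11.9 in the first image and 12.6 in the second, so they moved 0.7 units further apart.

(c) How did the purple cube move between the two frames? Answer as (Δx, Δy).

(2.7, 1.3)

The purple cube started near (1.2, 5.1) and ended near (3.9, 6.4).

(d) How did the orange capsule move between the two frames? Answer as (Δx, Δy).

(1.2, 0.3)

The orange capsule started near (4.1, 2.3) and ended near (5.3, 2.6).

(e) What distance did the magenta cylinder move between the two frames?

1.1

From (13.0, 4.5) to (12.7, 5.6), the magenta cylinder covered √(0.3² + 1.1²) ≈ 1.1 units.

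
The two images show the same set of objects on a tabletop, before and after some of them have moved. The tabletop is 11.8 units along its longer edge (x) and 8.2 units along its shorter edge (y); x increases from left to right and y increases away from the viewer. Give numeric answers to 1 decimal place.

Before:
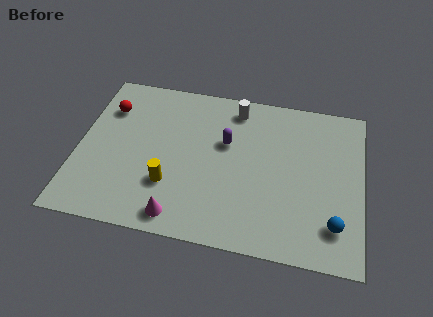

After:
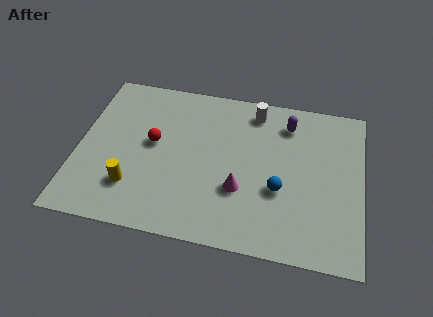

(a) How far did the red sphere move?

2.5

The red sphere moved from about (1.1, 6.0) to (3.1, 4.5), a distance of √(2.0² + 1.5²) ≈ 2.5.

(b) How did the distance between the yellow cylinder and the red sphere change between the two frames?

-2.0

The distance was about 4.5 in the first image and 2.5 in the second, so they moved 2.0 units closer together.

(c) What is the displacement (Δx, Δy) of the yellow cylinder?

(-1.5, -0.4)

The yellow cylinder was at about (3.9, 2.5) and moved to about (2.4, 2.1).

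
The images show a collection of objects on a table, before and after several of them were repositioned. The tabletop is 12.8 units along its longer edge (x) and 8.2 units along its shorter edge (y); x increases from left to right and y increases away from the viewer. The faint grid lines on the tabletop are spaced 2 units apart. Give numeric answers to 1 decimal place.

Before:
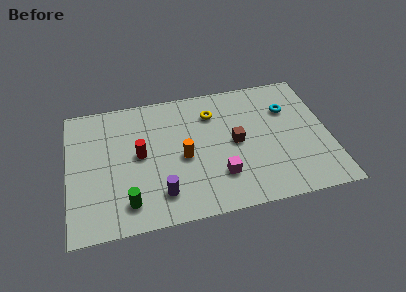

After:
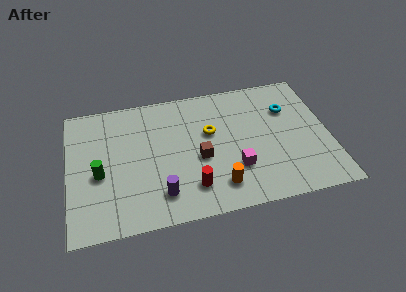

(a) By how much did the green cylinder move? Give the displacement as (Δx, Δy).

(-1.3, 2.0)

The green cylinder was at about (2.8, 1.5) and moved to about (1.5, 3.5).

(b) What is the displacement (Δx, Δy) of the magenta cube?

(0.8, 0.3)

From the two frames, the magenta cube sits at roughly (7.3, 2.2) before and (8.1, 2.5) after.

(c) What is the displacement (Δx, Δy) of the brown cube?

(-1.8, -0.6)

From the two frames, the brown cube sits at roughly (8.2, 4.1) before and (6.4, 3.5) after.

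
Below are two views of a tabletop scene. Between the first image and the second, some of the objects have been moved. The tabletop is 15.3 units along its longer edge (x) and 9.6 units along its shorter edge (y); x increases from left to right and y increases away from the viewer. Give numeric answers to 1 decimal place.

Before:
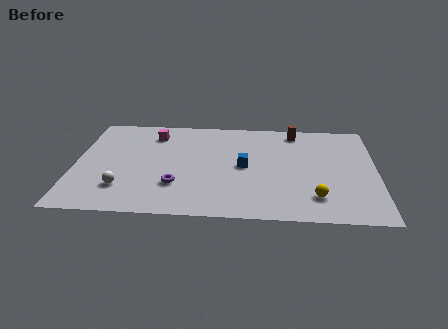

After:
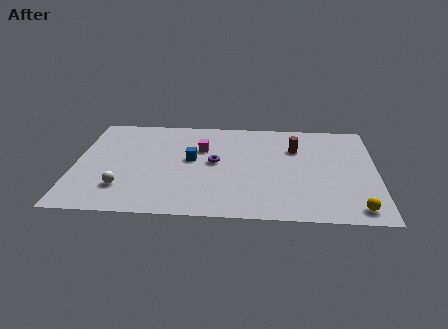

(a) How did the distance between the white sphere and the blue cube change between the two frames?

-2.1

They were about 6.6 units apart before and 4.5 after — 2.1 units closer together.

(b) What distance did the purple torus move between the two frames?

3.0

From (5.2, 2.8) to (7.1, 5.1), the purple torus covered √(1.9² + 2.3²) ≈ 3.0 units.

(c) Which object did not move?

the white sphere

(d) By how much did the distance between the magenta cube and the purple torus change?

-3.6

They were about 5.1 units apart before and 1.5 after — 3.6 units closer together.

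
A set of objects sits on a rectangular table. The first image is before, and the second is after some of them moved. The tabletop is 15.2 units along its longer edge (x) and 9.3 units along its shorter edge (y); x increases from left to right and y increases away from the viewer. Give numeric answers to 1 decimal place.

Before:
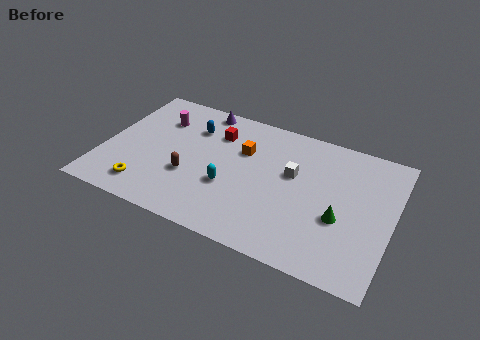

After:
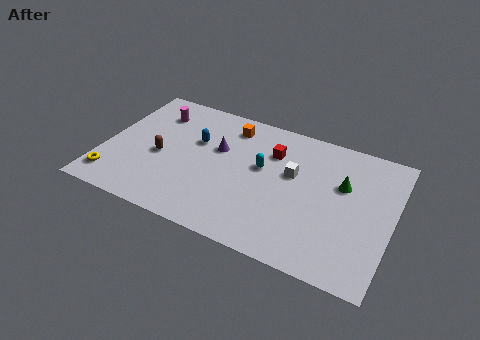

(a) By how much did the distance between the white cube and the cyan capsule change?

-2.2

Before: roughly 3.8 units apart; after: 1.6. That's 2.2 units closer together.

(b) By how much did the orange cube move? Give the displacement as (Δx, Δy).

(-0.9, 1.5)

From the two frames, the orange cube sits at roughly (7.2, 6.2) before and (6.3, 7.7) after.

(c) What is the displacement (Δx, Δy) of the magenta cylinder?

(-0.3, 0.4)

From the two frames, the magenta cylinder sits at roughly (2.6, 6.8) before and (2.3, 7.2) after.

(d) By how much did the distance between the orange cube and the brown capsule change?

+1.1

They were about 3.8 units apart before and 4.9 after — 1.1 units further apart.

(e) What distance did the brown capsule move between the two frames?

1.9

The brown capsule moved from about (4.7, 3.3) to (3.0, 4.1), a distance of √(1.7² + 0.8²) ≈ 1.9.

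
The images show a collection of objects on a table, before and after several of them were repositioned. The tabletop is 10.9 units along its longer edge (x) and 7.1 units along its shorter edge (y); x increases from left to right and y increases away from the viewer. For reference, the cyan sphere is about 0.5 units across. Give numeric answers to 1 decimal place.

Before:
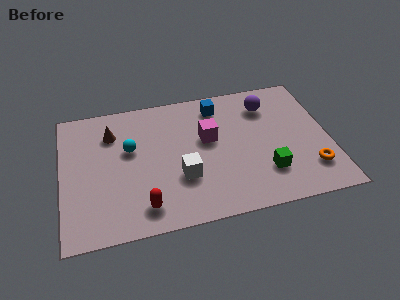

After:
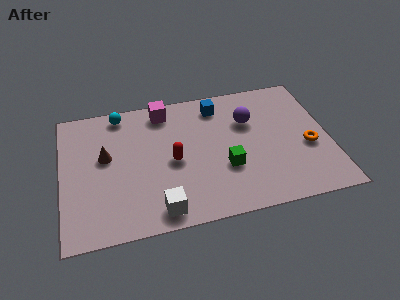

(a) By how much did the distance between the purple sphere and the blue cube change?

-0.4

The distance was about 2.0 in the first image and 1.6 in the second, so they moved 0.4 units closer together.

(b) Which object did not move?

the blue cube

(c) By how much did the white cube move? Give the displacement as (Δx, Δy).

(-1.0, -1.5)

From the two frames, the white cube sits at roughly (4.8, 2.4) before and (3.8, 0.9) after.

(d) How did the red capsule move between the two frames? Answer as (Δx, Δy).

(1.3, 2.1)

The red capsule was at about (3.2, 1.2) and moved to about (4.5, 3.3).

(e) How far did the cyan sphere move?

2.0

The cyan sphere was near (2.8, 4.3) before and (2.5, 6.3) after, so it travelled √(0.3² + 2.0²) ≈ 2.0 units.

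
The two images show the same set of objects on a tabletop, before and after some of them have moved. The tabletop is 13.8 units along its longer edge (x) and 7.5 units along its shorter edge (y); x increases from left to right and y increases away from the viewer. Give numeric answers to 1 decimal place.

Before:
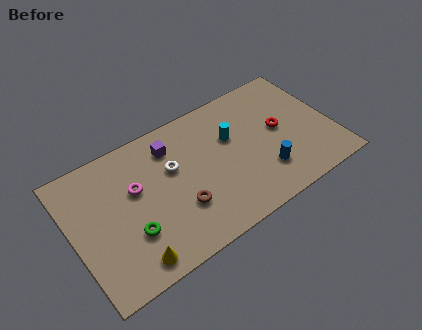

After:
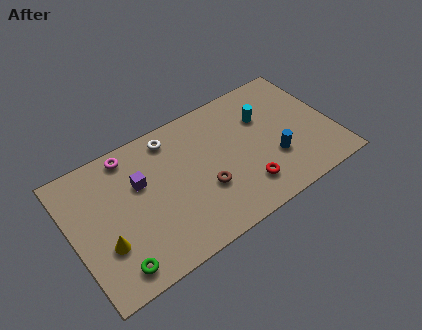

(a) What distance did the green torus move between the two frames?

1.6

The green torus was near (2.8, 2.4) before and (1.8, 1.1) after, so it travelled √(1.0² + 1.3²) ≈ 1.6 units.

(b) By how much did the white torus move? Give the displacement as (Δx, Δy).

(0.2, 1.7)

From the two frames, the white torus sits at roughly (5.4, 4.7) before and (5.6, 6.4) after.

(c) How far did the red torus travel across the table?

3.3

The red torus moved from about (11.1, 4.0) to (8.8, 1.7), a distance of √(2.3² + 2.3²) ≈ 3.3.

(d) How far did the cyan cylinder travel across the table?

1.8

The cyan cylinder was near (8.6, 4.8) before and (10.4, 5.1) after, so it travelled √(1.8² + 0.3²) ≈ 1.8 units.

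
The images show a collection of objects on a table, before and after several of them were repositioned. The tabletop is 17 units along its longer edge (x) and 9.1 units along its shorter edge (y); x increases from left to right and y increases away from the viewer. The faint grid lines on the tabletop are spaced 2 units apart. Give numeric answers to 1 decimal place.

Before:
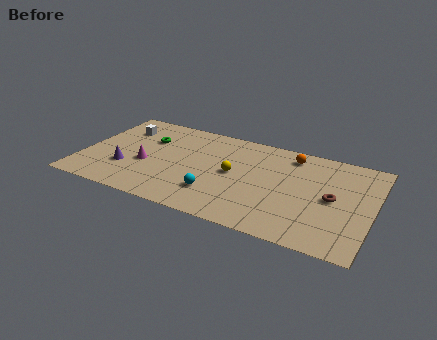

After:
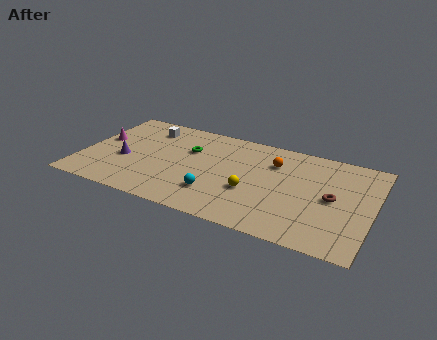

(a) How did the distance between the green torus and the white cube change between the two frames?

+1.2

The distance was about 1.8 in the first image and 3.0 in the second, so they moved 1.2 units further apart.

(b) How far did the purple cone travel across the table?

0.8

From (2.7, 2.9) to (2.5, 3.7), the purple cone covered √(0.2² + 0.8²) ≈ 0.8 units.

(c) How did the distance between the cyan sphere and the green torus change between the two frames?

-1.8

Before: roughly 5.9 units apart; after: 4.1. That's 1.8 units closer together.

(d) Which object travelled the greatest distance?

the magenta cone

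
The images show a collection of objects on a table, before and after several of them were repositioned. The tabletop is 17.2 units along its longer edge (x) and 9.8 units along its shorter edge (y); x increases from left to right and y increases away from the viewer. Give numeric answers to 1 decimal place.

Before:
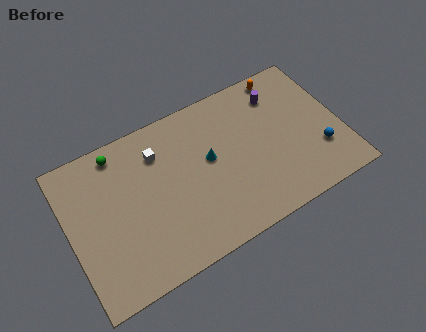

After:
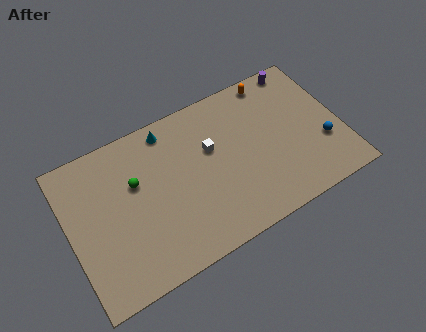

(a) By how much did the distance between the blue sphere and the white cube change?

-3.3

They were about 10.7 units apart before and 7.4 after — 3.3 units closer together.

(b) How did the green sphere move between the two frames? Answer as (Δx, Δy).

(0.8, -2.4)

The green sphere was at about (3.5, 8.6) and moved to about (4.3, 6.2).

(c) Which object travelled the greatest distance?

the cyan cone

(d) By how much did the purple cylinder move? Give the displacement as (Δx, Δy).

(1.6, 1.2)

The purple cylinder started near (13.7, 7.7) and ended near (15.3, 8.9).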